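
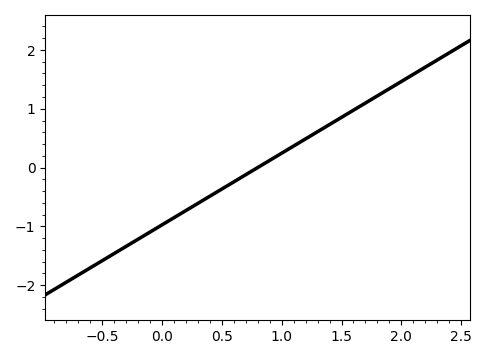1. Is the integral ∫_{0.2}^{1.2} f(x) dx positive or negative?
negative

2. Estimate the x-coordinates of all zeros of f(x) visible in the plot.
0.8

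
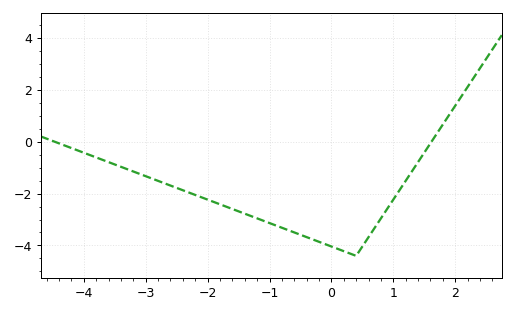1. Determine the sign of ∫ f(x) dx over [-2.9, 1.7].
negative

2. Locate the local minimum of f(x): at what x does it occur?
0.4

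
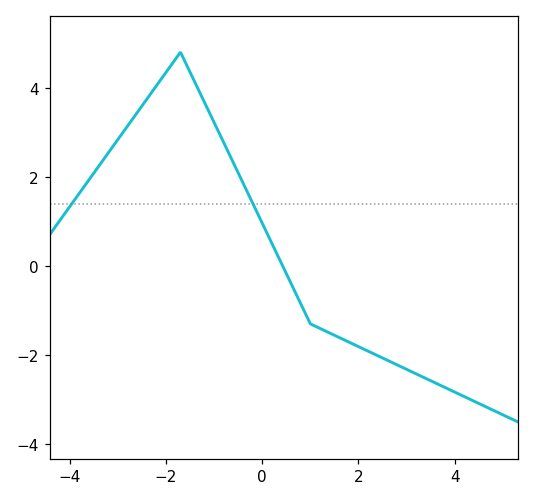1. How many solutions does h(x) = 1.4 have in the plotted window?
2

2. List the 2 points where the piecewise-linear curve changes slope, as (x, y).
(-1.7, 4.8); (1, -1.3)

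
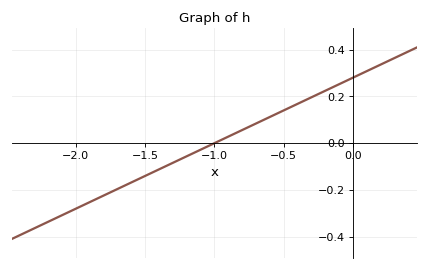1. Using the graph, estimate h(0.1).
0.308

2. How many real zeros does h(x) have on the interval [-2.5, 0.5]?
1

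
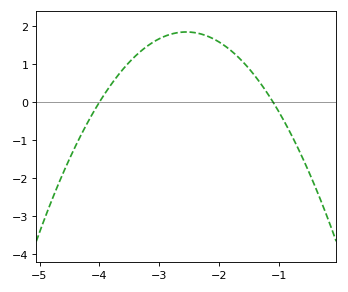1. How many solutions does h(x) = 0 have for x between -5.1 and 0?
2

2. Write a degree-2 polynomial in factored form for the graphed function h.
y = -0.88(x + 4)(x + 1.1)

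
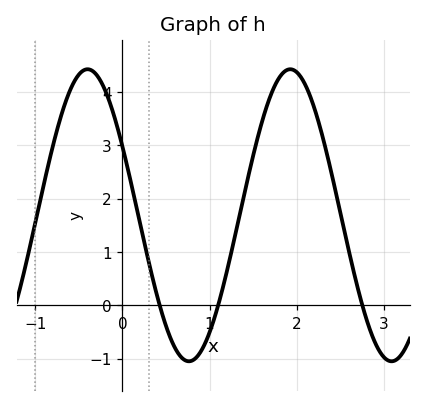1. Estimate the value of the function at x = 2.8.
-0.3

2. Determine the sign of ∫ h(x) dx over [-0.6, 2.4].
positive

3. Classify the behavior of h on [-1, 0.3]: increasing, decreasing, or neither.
neither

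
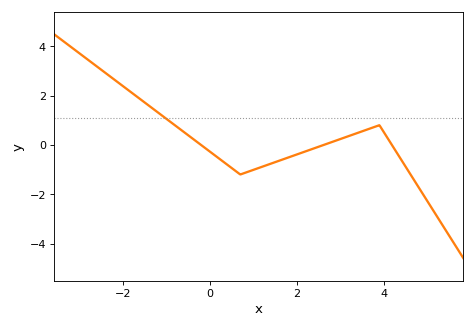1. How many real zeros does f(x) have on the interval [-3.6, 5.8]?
3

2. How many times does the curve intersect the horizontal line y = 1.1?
1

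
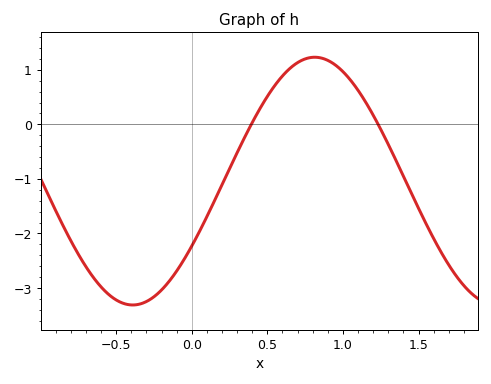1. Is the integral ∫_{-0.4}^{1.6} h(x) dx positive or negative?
negative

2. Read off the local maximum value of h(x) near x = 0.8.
1.23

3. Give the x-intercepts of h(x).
0.394, 1.23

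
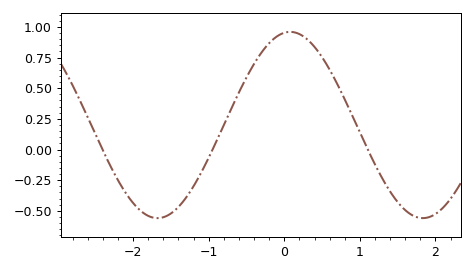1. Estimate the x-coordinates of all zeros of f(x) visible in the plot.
-2.4, -0.9, 1.1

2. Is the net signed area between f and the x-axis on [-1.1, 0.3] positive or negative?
positive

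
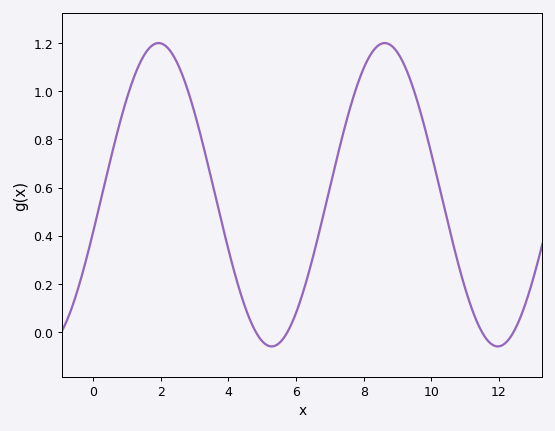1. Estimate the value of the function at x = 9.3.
1.08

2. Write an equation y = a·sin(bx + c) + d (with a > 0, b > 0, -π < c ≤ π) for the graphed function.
y = 0.63sin(0.94x - 0.25) + 0.57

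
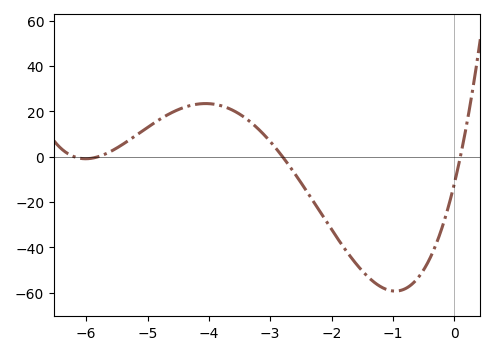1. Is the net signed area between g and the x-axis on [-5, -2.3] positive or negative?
positive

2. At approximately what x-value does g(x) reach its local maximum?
-4.05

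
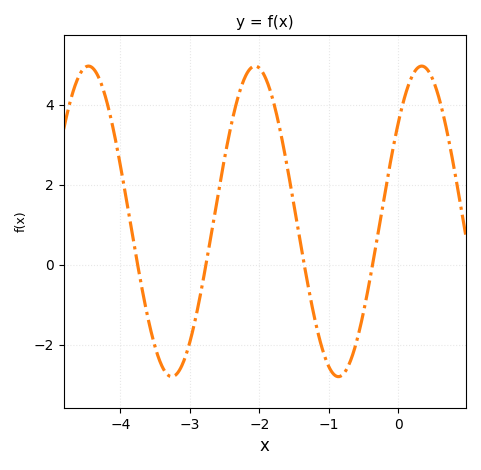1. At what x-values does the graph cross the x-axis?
-3.8, -2.8, -1.4, -0.4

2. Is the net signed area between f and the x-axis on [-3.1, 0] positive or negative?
positive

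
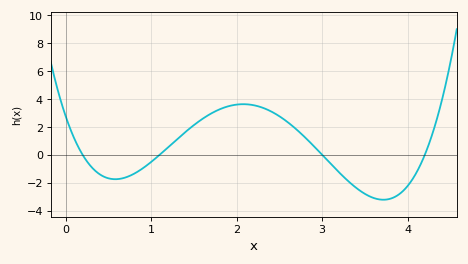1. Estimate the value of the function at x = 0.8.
-1.4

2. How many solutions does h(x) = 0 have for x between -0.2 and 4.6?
4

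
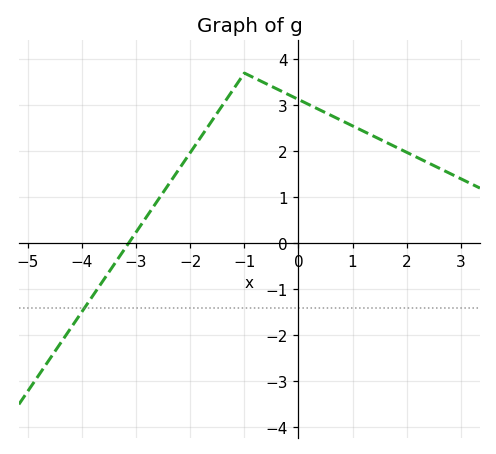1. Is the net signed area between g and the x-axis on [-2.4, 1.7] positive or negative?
positive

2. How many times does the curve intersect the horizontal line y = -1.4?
1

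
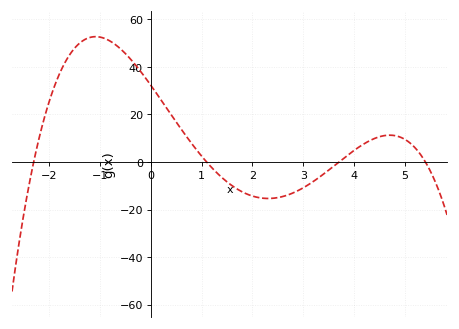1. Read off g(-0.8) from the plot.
50.9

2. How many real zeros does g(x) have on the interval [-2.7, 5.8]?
4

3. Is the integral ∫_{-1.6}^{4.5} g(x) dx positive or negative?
positive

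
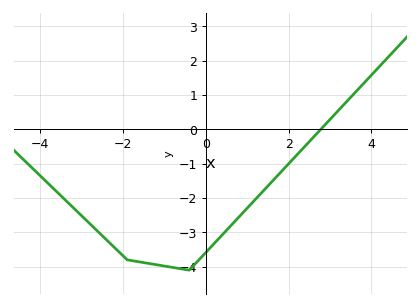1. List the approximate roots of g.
2.78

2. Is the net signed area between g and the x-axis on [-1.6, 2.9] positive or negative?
negative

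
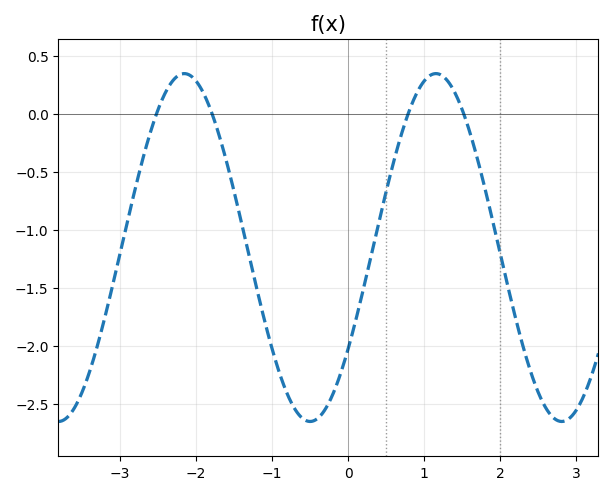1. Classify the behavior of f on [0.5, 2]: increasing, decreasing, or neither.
neither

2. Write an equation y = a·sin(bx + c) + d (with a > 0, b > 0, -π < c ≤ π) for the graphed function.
y = 1.5sin(1.9x - 0.62) - 1.15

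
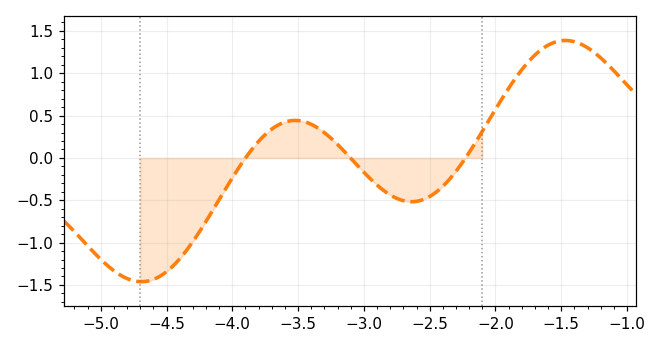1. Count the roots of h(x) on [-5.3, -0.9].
3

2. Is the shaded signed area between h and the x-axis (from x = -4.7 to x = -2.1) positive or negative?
negative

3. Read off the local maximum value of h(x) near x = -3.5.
0.45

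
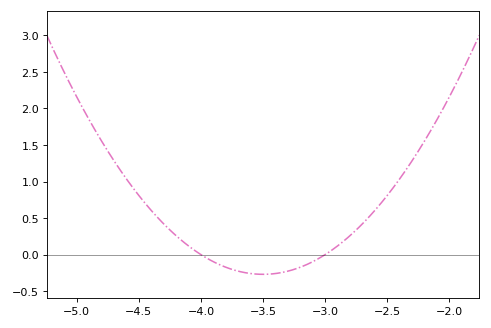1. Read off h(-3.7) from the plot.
-0.25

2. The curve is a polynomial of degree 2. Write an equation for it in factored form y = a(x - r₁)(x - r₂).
y = 1.08(x + 4)(x + 3)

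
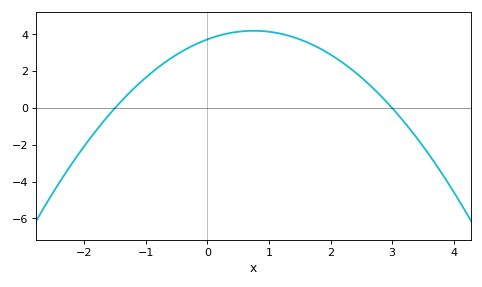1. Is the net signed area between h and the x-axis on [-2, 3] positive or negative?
positive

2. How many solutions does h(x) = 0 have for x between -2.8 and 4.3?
2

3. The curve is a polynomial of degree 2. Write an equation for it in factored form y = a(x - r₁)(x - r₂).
y = -0.83(x + 1.5)(x - 3)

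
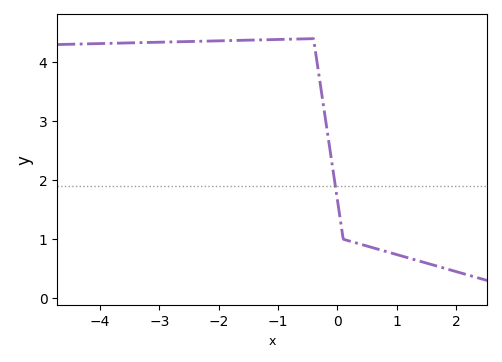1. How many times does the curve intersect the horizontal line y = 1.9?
1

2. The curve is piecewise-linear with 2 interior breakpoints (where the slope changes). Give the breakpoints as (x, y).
(-0.4, 4.4); (0.1, 1)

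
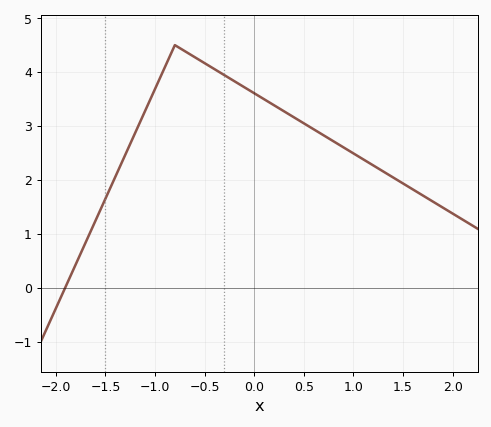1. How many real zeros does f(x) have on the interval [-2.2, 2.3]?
1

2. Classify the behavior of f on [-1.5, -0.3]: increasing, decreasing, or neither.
neither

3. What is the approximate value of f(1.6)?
1.83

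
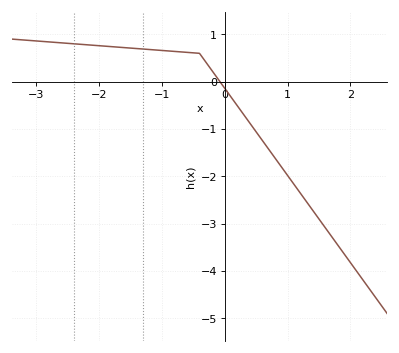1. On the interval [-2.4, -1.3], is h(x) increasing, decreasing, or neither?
decreasing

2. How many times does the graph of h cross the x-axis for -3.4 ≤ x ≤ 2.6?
1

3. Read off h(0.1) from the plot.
-0.3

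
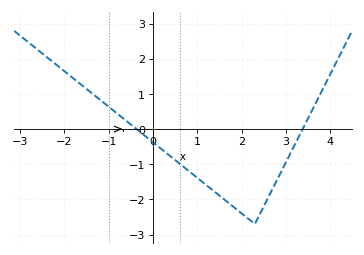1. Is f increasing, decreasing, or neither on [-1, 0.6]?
decreasing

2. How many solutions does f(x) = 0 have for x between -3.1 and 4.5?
2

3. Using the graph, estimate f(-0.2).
-0.2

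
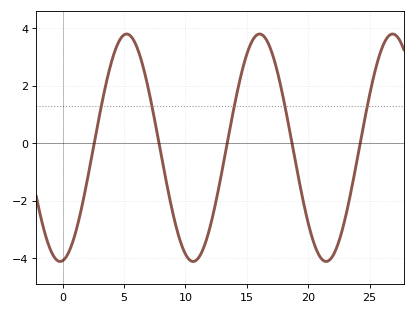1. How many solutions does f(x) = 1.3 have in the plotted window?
5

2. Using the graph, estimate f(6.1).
3.2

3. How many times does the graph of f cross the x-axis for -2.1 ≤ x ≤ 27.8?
5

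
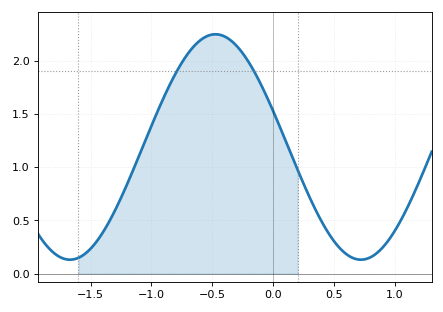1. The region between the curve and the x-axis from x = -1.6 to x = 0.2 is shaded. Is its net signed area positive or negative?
positive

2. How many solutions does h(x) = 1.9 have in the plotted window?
2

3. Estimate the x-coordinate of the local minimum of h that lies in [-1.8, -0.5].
-1.67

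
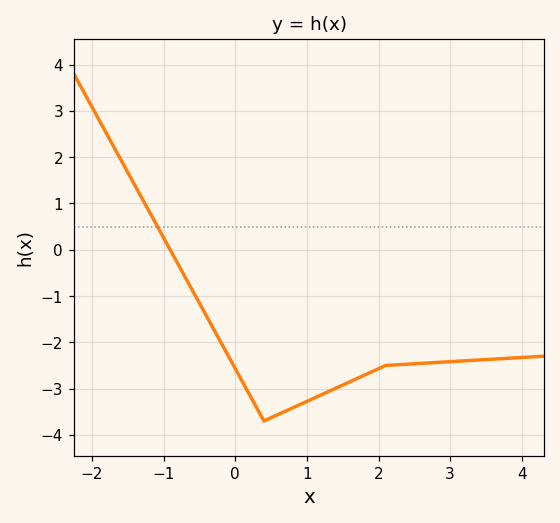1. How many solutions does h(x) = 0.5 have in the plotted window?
1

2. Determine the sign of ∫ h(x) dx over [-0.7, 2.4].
negative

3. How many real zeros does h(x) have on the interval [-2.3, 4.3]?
1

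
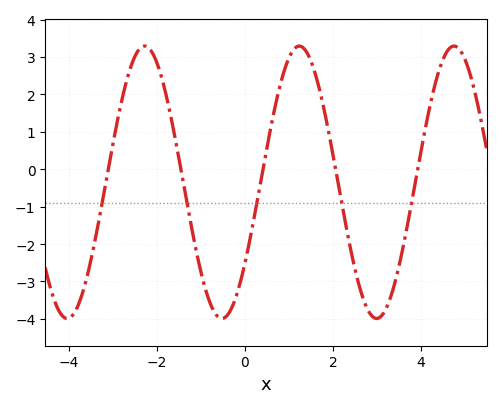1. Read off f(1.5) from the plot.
2.89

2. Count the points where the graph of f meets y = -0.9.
5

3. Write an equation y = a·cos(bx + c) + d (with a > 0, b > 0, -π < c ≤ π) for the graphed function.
y = 3.64cos(1.79x - 2.21) - 0.35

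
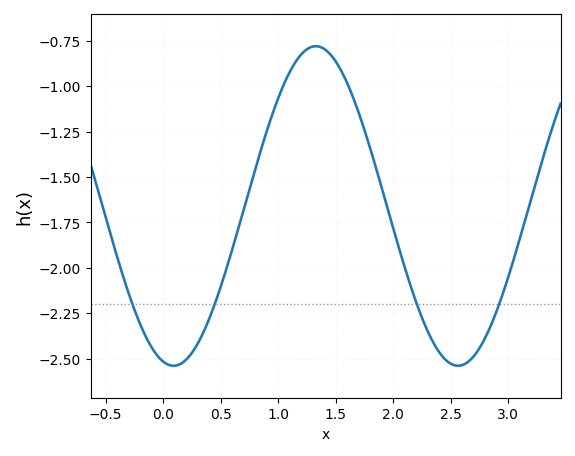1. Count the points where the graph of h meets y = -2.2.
4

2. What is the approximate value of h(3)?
-2.05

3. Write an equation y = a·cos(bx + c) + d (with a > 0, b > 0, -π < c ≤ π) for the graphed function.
y = 0.88cos(2.5x + 2.9) - 1.66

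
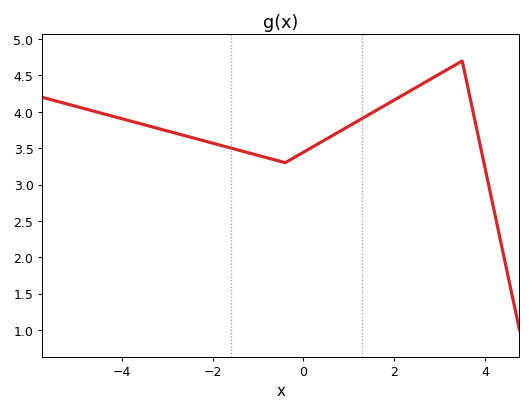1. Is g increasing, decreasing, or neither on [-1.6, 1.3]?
neither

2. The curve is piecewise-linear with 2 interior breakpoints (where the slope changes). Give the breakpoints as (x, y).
(-0.4, 3.3); (3.5, 4.7)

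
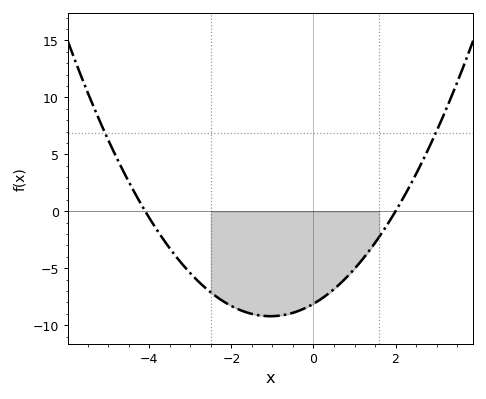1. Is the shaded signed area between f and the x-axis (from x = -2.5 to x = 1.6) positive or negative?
negative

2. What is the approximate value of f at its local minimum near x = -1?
-9.21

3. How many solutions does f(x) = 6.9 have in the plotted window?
2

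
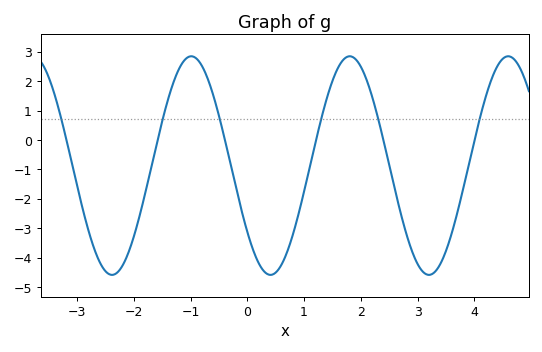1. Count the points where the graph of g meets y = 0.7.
6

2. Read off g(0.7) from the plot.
-3.82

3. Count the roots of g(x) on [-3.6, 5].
6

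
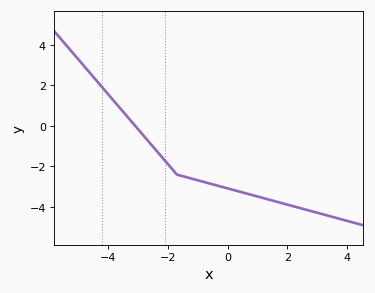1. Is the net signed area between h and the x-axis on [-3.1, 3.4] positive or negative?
negative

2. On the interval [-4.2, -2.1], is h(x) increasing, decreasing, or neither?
decreasing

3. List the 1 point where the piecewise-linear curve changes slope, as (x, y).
(-1.7, -2.4)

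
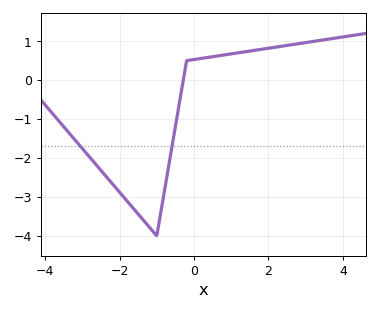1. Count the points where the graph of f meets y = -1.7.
2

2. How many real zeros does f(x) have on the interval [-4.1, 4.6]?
1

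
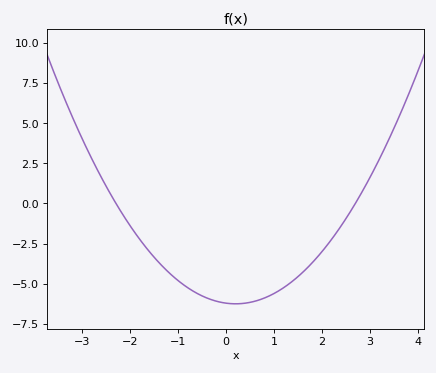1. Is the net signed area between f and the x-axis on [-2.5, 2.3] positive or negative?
negative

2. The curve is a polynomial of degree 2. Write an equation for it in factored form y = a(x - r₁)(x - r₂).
y = 1(x + 2.3)(x - 2.7)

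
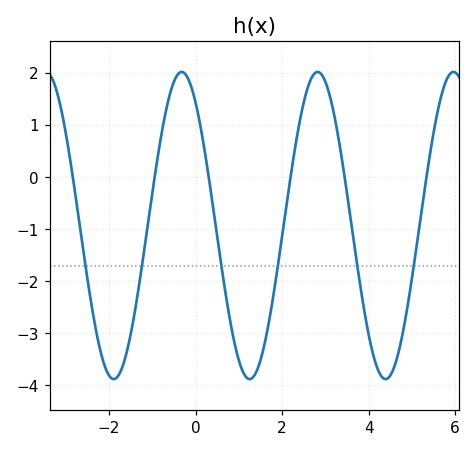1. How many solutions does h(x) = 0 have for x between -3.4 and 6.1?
6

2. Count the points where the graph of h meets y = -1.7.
6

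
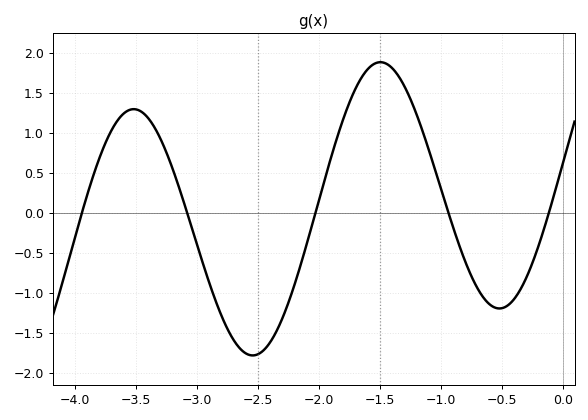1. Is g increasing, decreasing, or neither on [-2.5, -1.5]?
increasing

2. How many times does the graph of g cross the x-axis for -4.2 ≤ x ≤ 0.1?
5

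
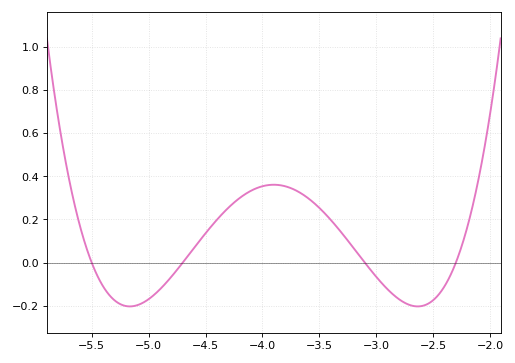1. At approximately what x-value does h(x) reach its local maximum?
-3.9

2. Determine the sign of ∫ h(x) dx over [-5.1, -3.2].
positive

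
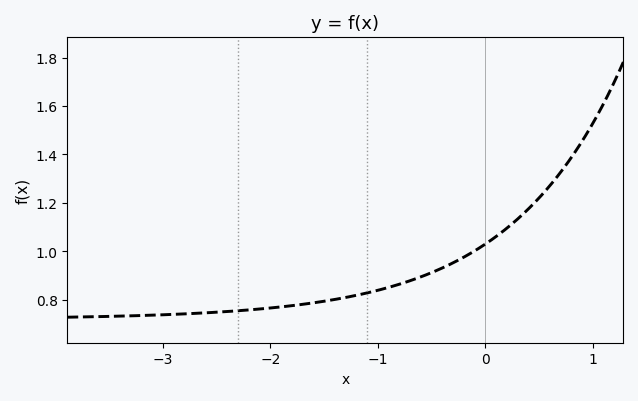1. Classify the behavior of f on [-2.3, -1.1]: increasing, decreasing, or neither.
increasing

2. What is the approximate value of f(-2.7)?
0.74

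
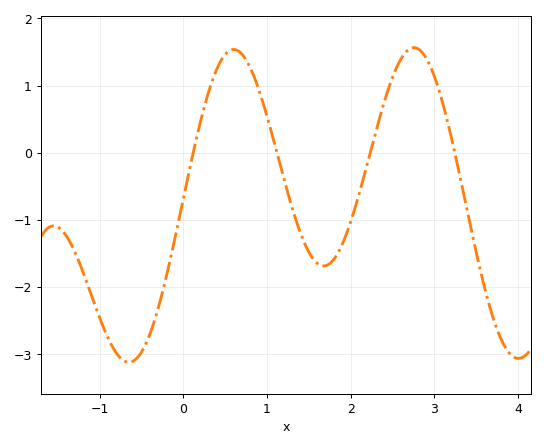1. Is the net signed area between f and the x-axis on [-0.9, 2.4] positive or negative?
negative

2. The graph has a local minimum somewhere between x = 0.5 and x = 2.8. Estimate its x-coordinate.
1.7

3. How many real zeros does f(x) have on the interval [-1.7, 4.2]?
4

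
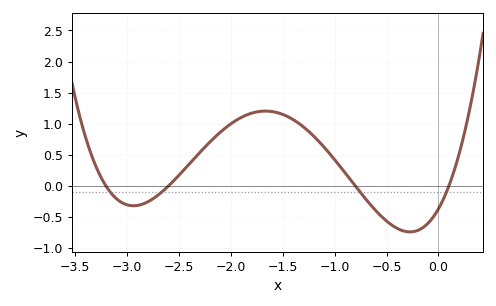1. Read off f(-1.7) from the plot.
1.2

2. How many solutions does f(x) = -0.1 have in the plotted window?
4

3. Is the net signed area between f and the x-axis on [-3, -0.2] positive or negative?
positive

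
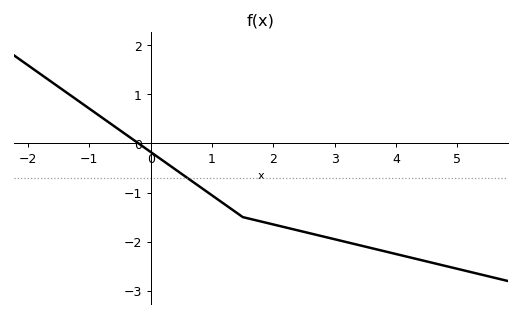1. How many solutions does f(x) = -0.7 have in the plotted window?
1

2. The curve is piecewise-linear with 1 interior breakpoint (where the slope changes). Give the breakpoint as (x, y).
(1.5, -1.5)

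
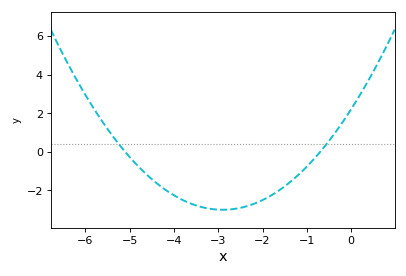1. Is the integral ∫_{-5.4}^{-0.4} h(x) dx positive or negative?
negative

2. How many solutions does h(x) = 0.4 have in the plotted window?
2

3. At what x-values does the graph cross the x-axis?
-5.2, -0.8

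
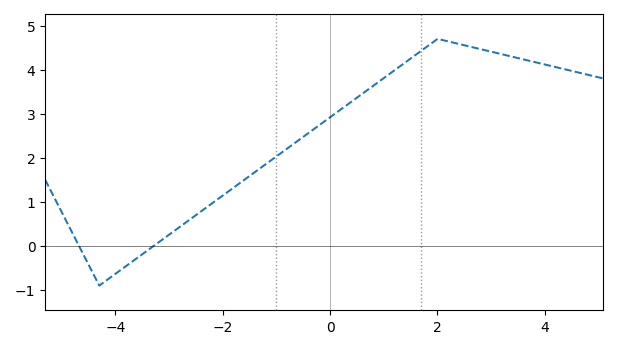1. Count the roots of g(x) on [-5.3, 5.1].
2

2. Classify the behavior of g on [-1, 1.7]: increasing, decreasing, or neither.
increasing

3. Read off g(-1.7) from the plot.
1.41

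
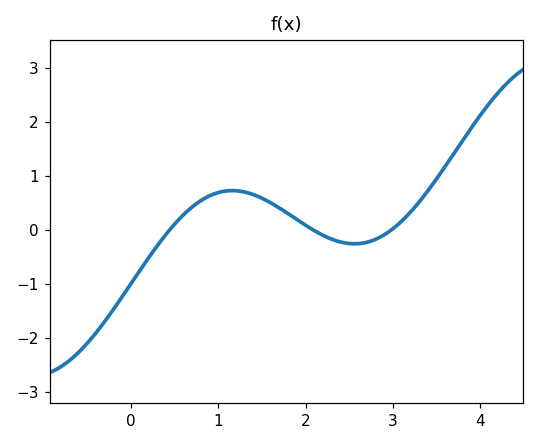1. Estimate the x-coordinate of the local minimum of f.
2.6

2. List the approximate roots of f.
0.4, 2.1, 3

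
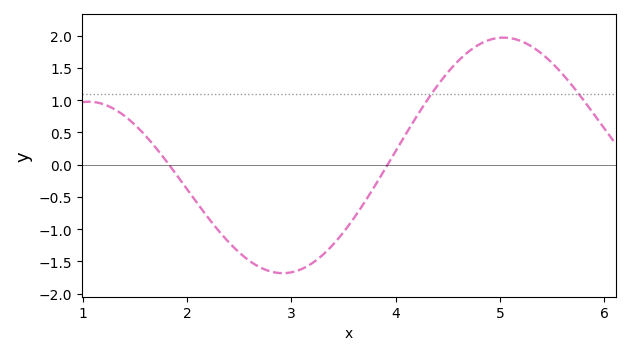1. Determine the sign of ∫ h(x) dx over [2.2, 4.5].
negative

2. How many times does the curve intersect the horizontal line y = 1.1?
2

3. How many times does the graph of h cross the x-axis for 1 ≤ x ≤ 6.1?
2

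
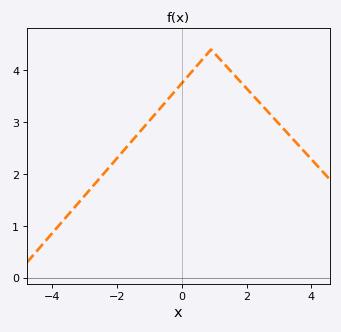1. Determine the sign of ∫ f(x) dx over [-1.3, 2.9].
positive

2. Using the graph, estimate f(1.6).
3.9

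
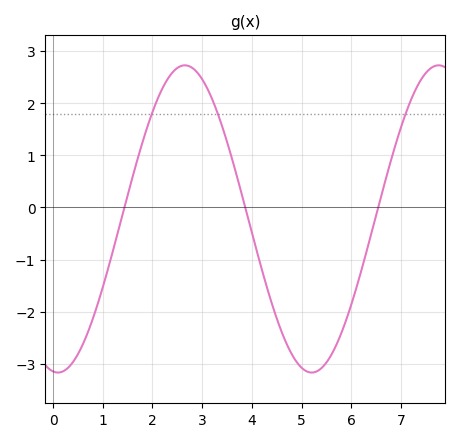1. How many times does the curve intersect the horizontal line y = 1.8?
3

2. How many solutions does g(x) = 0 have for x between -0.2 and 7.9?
3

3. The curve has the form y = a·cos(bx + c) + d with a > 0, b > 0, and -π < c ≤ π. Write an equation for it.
y = 2.95cos(1.2x + 3) - 0.22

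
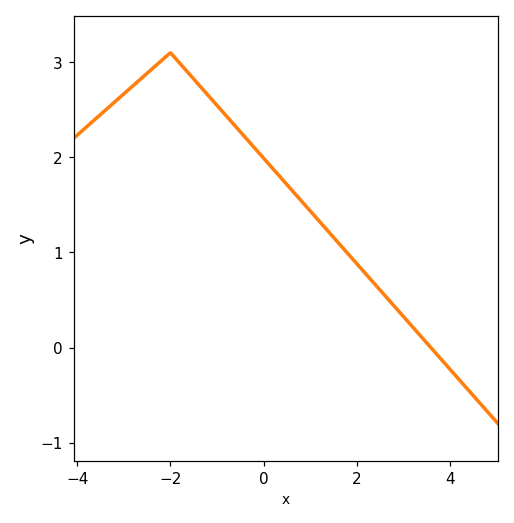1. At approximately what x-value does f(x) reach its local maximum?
-2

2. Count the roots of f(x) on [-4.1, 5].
1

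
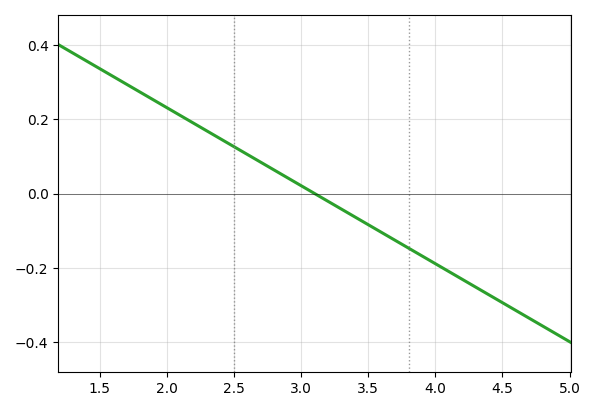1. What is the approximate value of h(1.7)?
0.3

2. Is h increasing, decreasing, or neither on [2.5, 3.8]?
decreasing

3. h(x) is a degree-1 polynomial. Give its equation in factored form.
y = -0.21(x - 3.1)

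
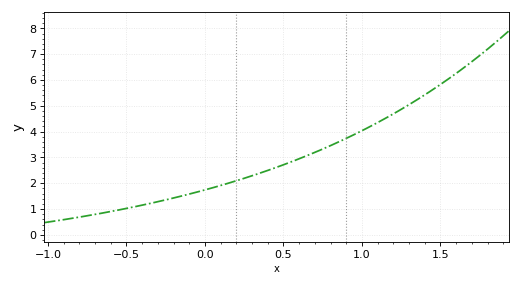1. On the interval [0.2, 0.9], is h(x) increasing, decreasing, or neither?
increasing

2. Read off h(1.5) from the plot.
5.83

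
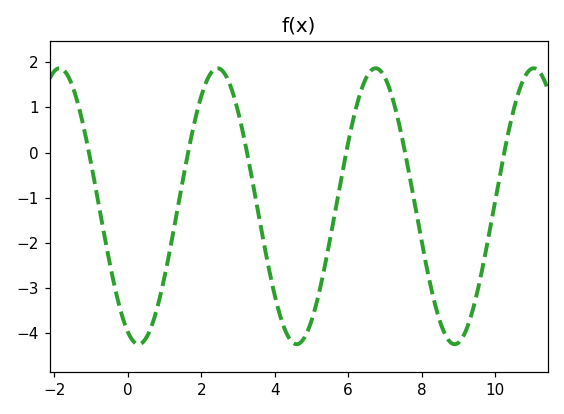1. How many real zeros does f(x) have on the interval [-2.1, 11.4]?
6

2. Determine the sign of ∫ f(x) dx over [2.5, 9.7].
negative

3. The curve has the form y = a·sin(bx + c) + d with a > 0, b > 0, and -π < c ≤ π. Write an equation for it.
y = 3.06sin(1.46x - 2) - 1.19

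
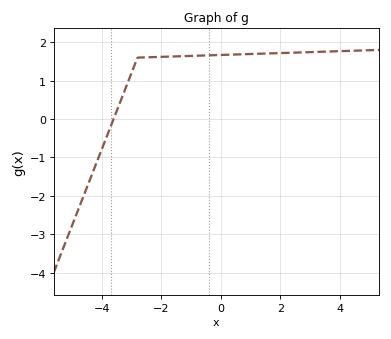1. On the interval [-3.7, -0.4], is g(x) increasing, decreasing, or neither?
increasing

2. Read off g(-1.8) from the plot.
1.62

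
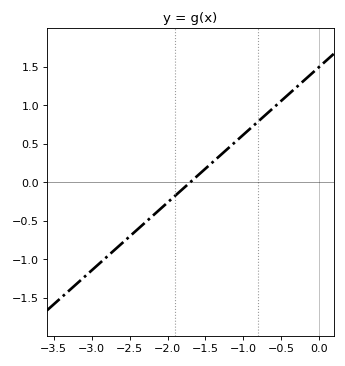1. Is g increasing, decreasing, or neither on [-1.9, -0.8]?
increasing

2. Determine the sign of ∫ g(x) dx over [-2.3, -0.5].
positive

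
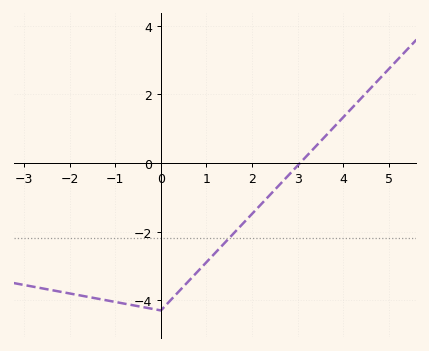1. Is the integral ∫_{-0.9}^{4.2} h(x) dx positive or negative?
negative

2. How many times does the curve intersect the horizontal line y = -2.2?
1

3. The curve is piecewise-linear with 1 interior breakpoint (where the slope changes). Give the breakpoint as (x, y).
(0, -4.3)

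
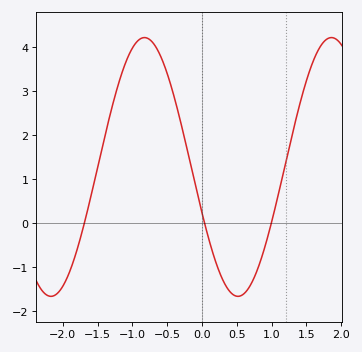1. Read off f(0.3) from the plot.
-1.3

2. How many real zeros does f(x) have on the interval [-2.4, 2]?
3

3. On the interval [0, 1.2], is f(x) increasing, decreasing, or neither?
neither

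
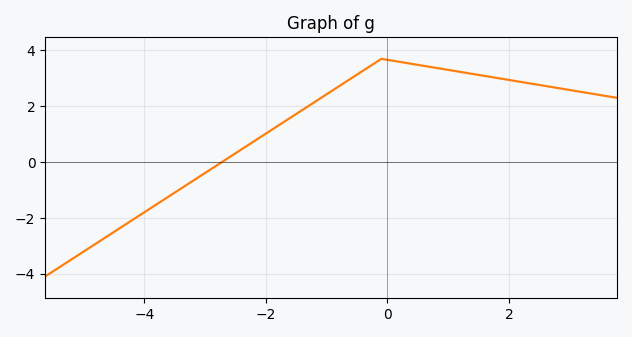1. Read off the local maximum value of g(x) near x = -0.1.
3.6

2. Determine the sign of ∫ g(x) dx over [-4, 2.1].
positive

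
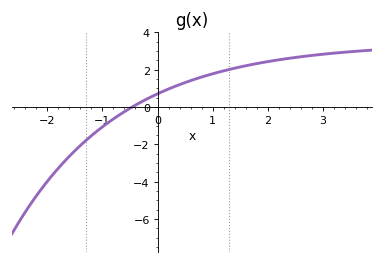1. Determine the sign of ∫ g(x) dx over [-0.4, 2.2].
positive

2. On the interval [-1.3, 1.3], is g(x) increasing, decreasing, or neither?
increasing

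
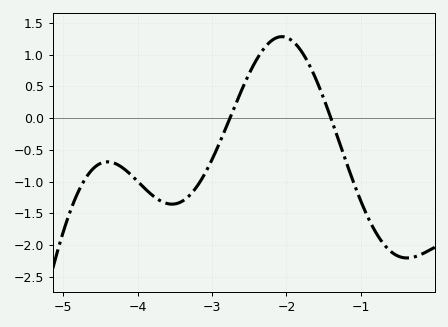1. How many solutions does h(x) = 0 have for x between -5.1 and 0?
2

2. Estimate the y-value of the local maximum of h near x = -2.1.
1.28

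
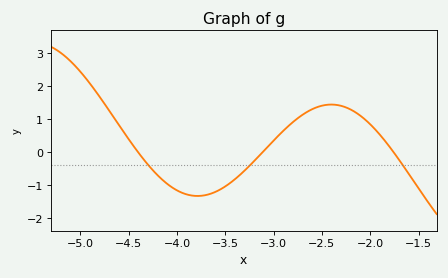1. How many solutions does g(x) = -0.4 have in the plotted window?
3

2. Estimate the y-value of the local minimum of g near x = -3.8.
-1.32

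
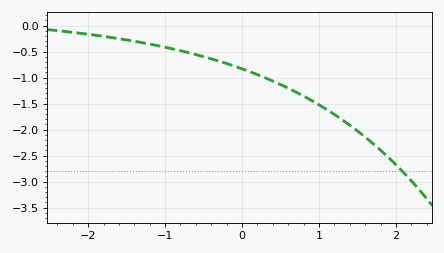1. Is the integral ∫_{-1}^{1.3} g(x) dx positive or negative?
negative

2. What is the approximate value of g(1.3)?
-1.8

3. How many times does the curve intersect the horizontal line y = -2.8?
1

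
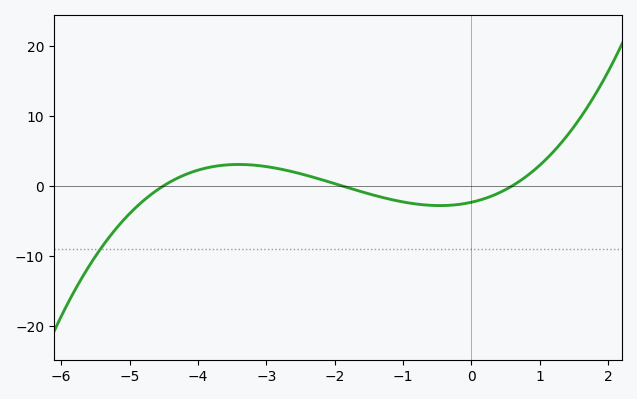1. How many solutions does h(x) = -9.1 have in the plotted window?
1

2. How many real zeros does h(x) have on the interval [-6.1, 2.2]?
3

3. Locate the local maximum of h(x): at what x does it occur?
-3.4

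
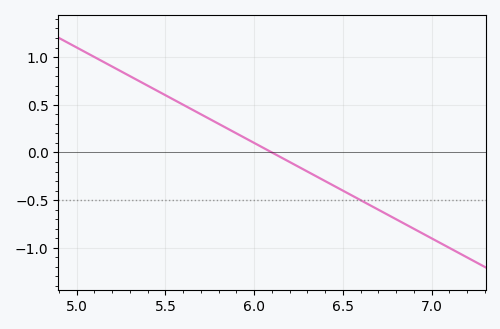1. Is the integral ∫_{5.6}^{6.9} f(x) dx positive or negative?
negative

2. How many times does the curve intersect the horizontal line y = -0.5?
1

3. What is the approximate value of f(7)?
-0.9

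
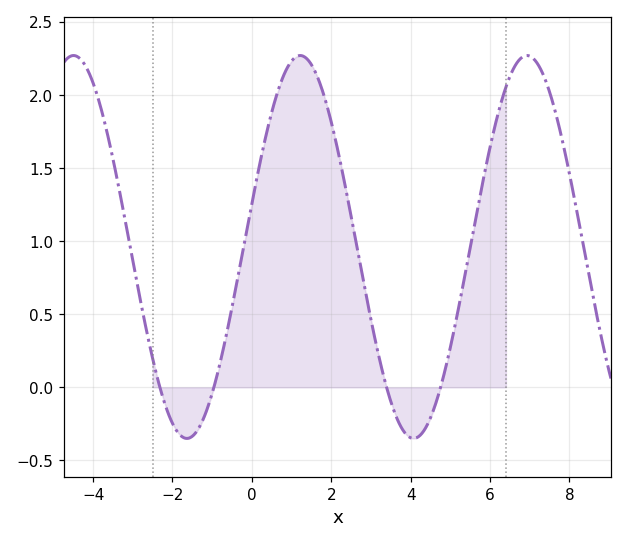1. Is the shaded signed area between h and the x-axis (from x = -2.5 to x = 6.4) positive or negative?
positive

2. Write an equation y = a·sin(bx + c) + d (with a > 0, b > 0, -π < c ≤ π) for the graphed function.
y = 1.31sin(1.1x + 0.23) + 0.96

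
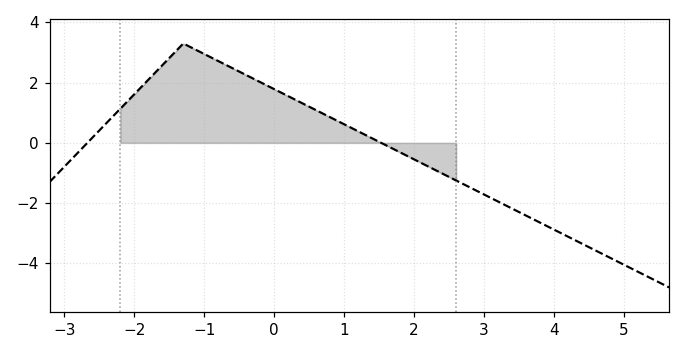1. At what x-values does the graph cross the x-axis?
-2.67, 1.53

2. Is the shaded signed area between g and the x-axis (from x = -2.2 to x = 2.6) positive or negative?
positive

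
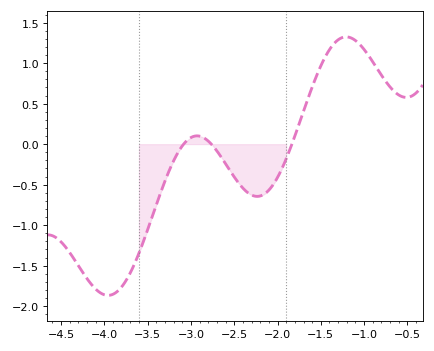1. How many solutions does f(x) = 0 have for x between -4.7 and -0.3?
3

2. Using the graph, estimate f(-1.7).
0.406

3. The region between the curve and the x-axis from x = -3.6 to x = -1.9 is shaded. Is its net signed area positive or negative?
negative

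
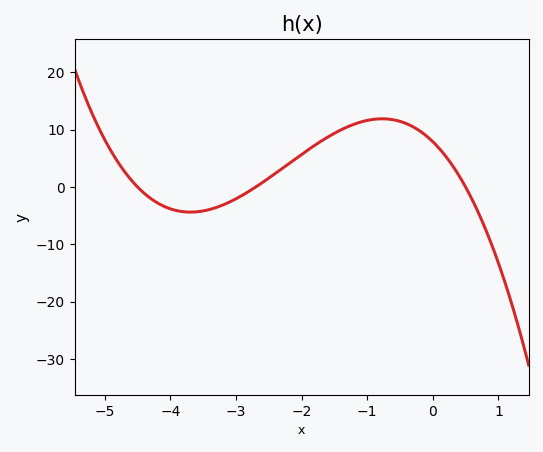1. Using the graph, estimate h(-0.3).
10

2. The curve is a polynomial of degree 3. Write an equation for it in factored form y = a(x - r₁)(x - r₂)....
y = -1.3(x + 4.5)(x + 2.7)(x - 0.5)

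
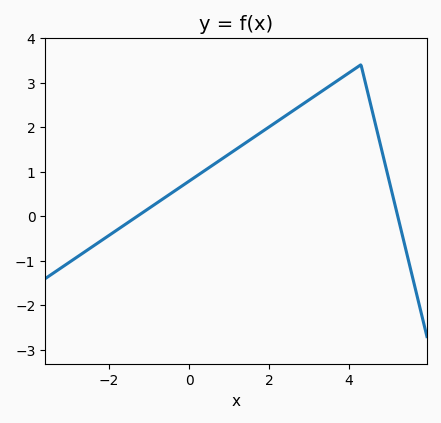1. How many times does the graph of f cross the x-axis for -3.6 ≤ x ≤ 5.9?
2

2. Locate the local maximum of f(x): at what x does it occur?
4.2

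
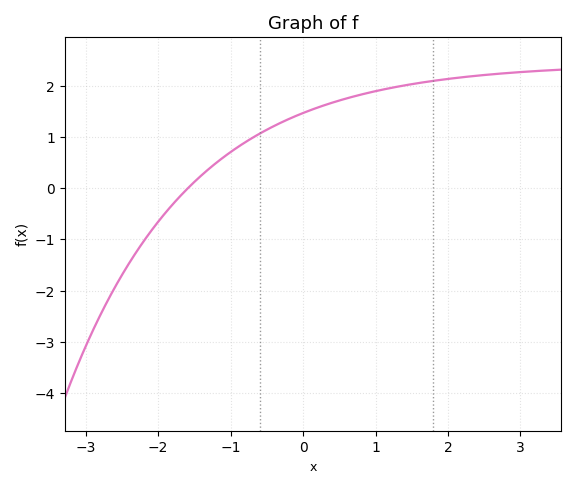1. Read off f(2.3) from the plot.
2.2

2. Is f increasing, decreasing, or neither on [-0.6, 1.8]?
increasing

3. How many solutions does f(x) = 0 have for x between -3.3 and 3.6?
1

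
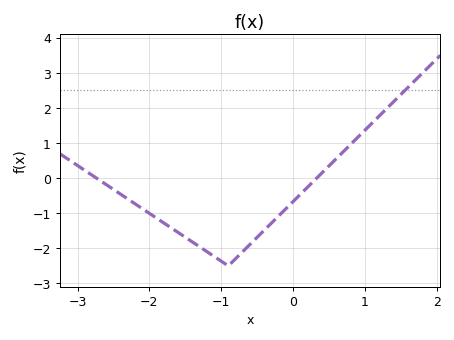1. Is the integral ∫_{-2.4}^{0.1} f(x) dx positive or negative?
negative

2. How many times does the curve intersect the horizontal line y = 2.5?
1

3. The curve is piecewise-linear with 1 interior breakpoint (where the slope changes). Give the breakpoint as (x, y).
(-0.9, -2.5)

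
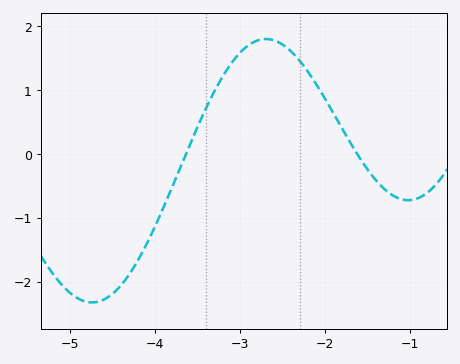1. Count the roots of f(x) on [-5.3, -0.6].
2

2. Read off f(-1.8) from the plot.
0.396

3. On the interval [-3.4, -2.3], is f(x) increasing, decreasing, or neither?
neither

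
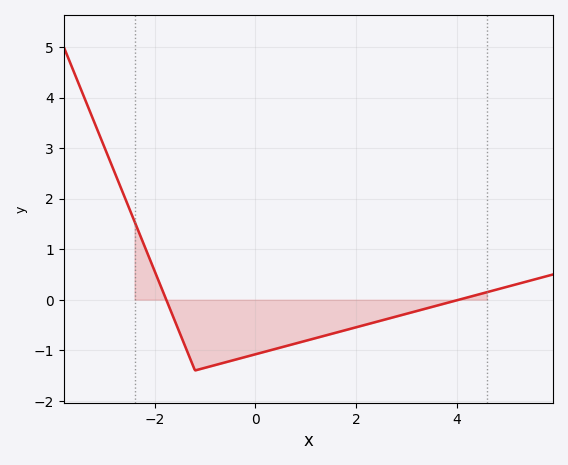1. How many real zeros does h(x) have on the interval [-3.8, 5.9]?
2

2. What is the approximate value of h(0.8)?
-0.9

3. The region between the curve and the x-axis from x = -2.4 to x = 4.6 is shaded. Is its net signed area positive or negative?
negative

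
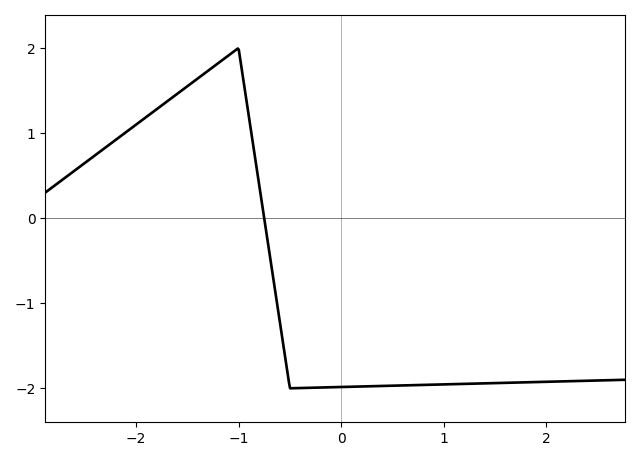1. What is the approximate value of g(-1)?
2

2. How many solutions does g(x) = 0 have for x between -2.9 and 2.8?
1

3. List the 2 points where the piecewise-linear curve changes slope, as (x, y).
(-1, 2); (-0.5, -2)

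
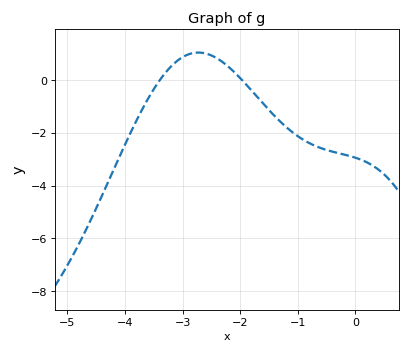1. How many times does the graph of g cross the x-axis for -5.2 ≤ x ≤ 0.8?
2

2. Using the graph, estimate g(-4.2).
-3.4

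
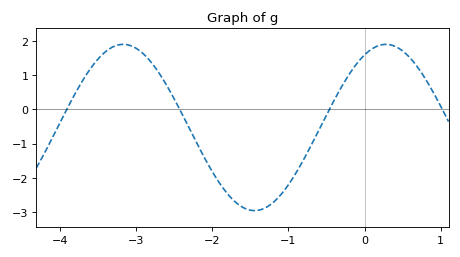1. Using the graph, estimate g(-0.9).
-1.9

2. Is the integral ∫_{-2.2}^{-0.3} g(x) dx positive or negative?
negative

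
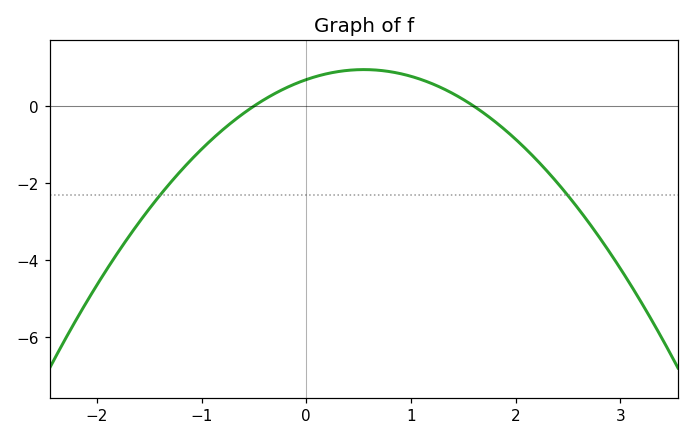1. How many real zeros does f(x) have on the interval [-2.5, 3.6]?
2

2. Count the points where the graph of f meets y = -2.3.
2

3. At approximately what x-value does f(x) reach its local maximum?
0.5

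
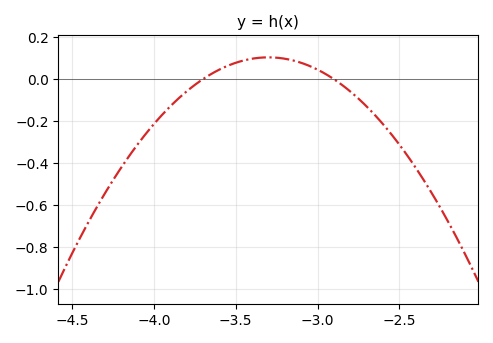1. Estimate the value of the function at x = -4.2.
-0.42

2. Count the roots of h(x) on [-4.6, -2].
2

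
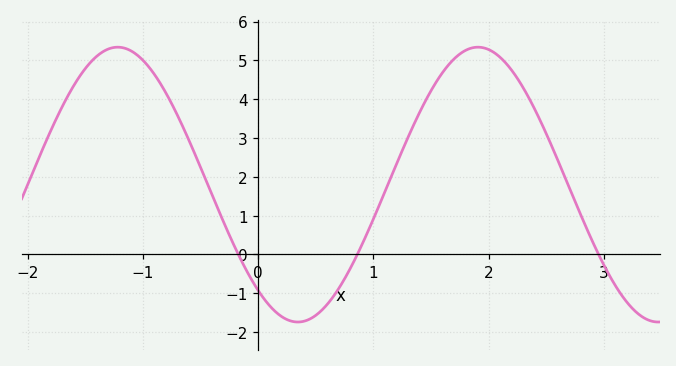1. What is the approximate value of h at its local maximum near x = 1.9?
5.34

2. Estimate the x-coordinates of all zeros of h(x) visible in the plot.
-0.172, 0.86, 2.95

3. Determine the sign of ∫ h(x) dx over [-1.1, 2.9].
positive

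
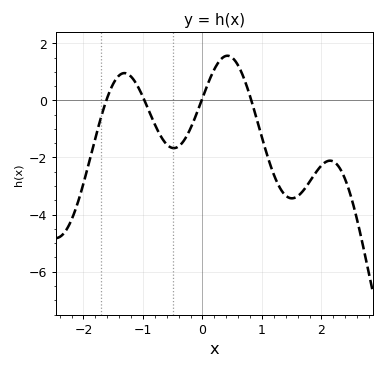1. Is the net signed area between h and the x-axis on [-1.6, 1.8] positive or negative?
negative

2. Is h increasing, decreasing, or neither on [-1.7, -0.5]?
neither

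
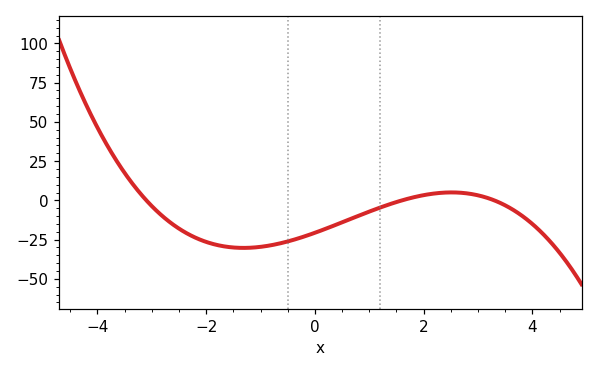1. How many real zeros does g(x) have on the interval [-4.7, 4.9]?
3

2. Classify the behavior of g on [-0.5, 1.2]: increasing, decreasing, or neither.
increasing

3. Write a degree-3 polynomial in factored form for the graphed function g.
y = -1.26(x + 3.1)(x - 1.6)(x - 3.3)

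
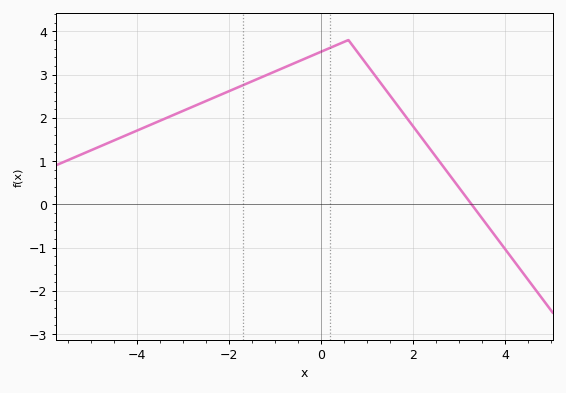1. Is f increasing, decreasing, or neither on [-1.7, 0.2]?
increasing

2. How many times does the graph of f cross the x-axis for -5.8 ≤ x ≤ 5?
1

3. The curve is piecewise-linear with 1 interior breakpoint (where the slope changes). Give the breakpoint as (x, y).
(0.6, 3.8)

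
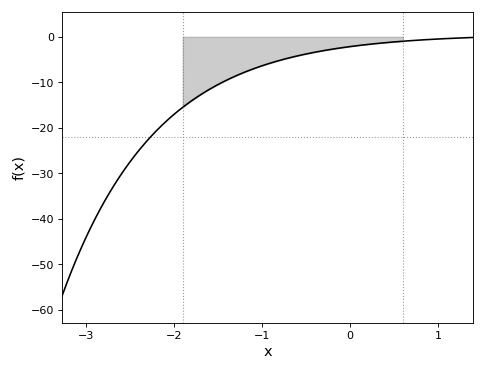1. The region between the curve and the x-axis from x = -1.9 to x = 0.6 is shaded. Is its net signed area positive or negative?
negative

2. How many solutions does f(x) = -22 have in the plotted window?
1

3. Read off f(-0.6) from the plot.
-4.21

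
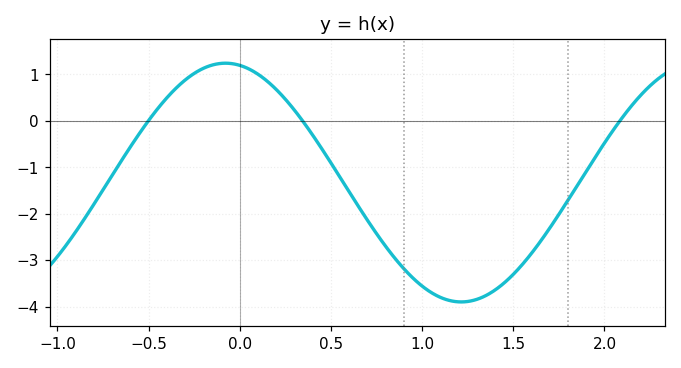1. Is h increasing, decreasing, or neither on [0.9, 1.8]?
neither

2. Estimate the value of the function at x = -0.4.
0.493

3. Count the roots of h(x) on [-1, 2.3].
3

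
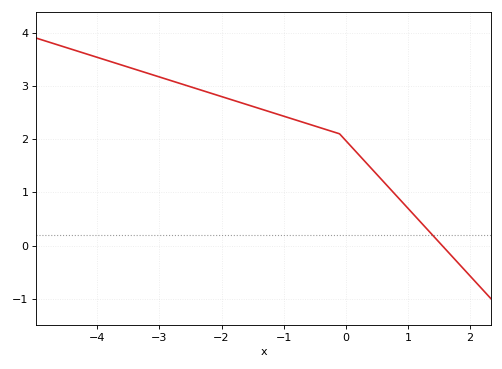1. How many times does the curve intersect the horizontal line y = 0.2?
1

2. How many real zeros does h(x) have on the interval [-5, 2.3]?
1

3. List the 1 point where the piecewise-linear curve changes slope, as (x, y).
(-0.1, 2.1)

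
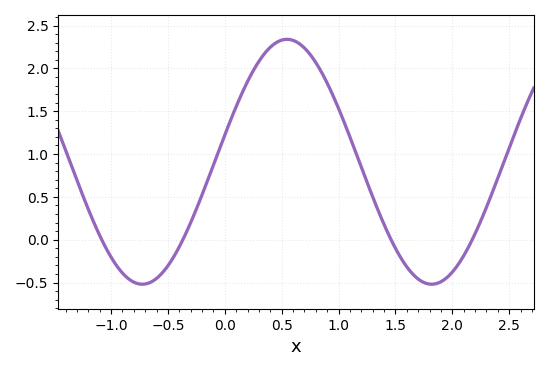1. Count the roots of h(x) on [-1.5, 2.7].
4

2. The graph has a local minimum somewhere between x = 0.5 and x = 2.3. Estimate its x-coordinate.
1.8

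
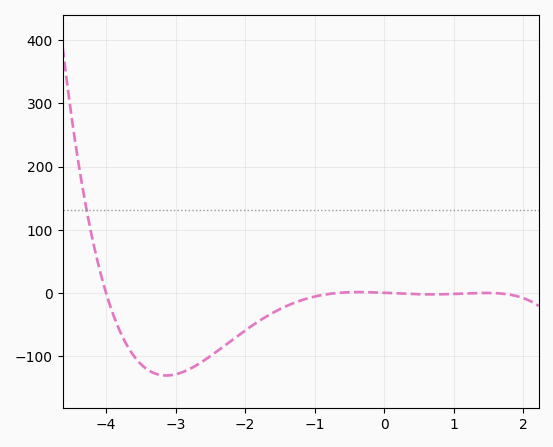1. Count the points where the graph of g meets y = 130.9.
1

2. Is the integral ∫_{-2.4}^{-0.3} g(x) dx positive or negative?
negative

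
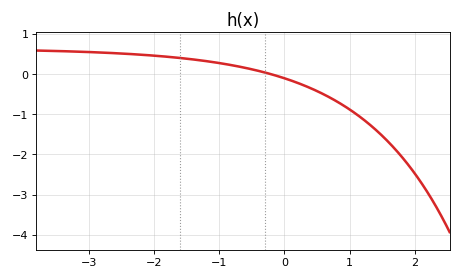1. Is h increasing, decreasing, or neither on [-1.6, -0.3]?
decreasing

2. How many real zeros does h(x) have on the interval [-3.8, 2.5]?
1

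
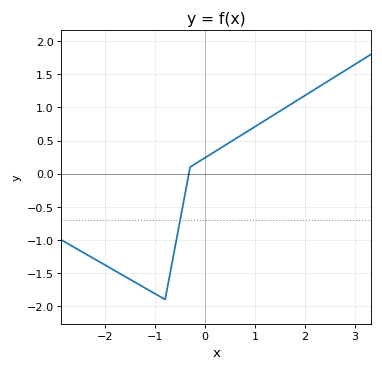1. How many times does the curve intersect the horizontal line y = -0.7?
1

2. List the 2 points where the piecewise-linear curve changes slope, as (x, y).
(-0.8, -1.9); (-0.3, 0.1)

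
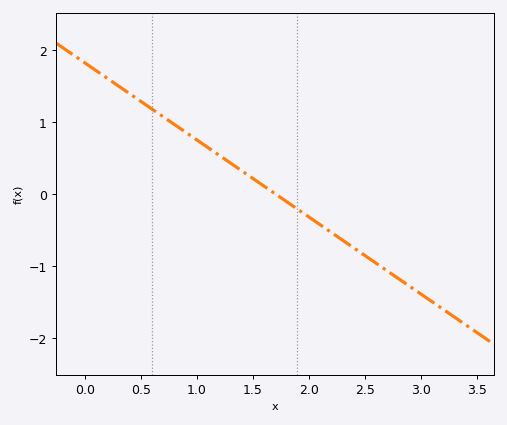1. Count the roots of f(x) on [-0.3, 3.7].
1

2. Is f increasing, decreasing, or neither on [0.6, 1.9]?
decreasing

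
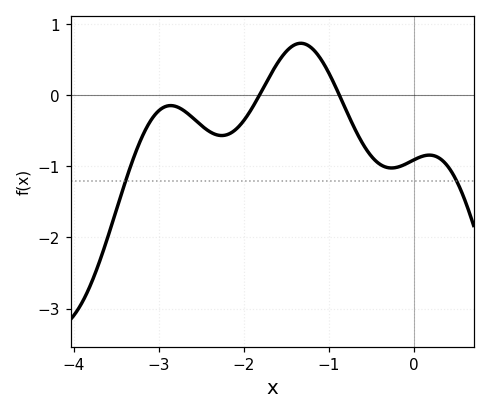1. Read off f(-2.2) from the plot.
-0.6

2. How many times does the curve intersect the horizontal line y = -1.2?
2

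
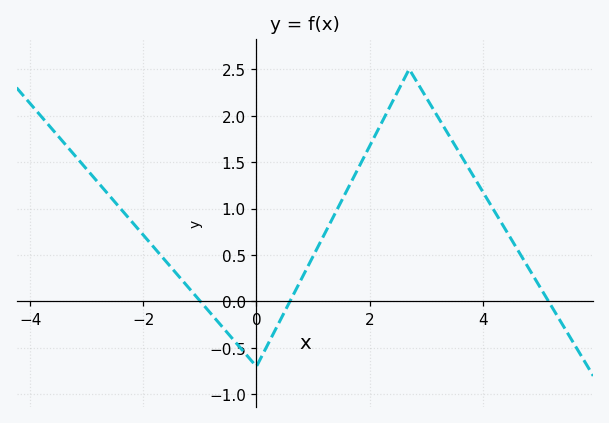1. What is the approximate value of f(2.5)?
2.26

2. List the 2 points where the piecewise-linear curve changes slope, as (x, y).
(0, -0.7); (2.7, 2.5)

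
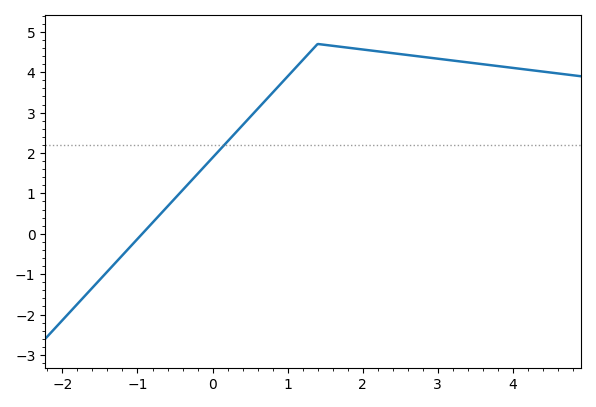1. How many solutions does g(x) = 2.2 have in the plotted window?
1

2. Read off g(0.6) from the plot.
3.1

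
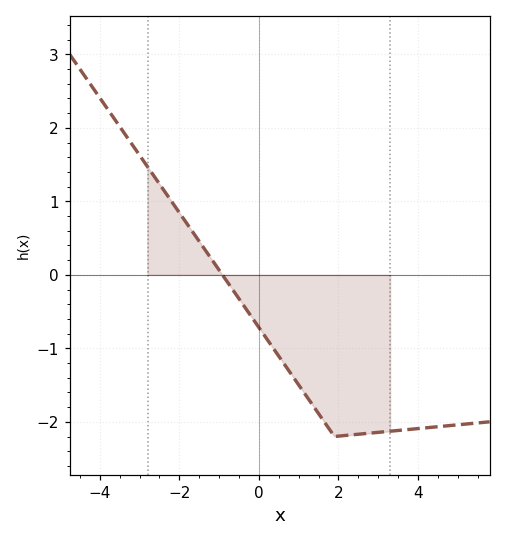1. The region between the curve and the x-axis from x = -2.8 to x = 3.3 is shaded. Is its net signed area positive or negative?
negative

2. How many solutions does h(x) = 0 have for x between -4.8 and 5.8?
1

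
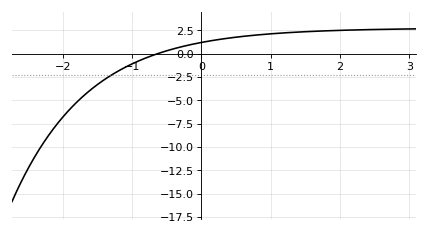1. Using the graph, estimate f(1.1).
2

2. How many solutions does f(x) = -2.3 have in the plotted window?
1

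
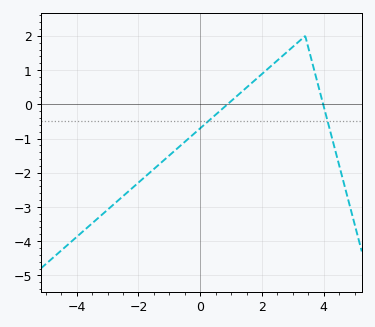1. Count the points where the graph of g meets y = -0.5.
2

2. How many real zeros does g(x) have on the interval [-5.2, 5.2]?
2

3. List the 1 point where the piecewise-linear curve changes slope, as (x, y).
(3.4, 2)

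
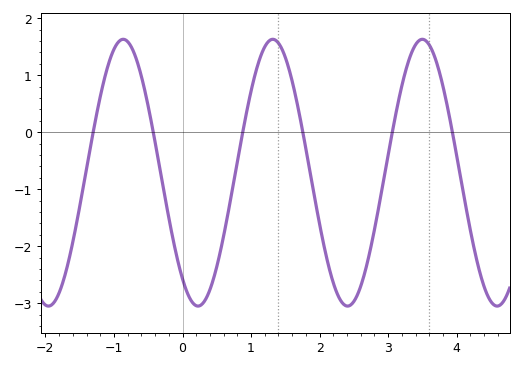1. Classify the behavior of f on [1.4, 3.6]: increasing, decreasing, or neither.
neither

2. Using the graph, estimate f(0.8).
-0.517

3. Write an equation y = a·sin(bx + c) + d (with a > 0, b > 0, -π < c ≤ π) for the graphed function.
y = 2.34sin(2.88x - 2.22) - 0.71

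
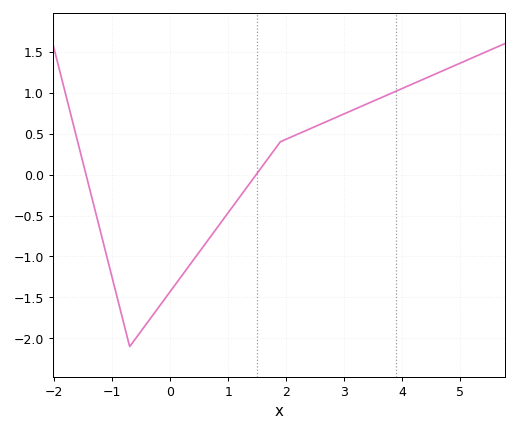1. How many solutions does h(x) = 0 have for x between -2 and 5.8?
2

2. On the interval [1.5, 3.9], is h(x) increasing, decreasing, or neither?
increasing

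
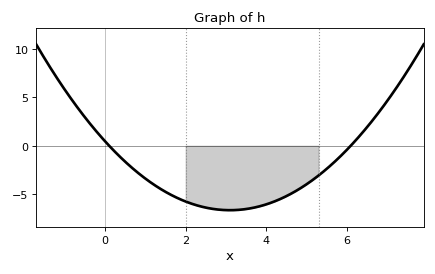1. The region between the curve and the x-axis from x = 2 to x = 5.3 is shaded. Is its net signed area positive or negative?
negative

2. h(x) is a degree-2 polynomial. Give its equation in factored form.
y = 0.74(x - 0.1)(x - 6.1)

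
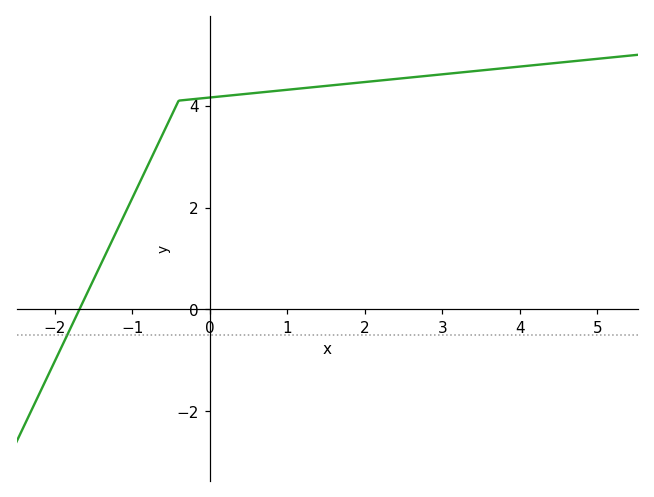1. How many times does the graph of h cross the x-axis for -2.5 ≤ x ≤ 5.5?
1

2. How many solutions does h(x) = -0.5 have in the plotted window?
1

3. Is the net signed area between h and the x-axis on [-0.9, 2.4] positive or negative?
positive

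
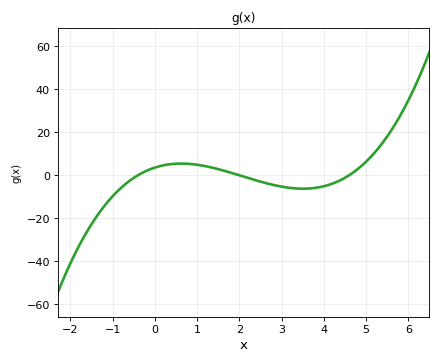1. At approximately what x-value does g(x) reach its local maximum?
0.6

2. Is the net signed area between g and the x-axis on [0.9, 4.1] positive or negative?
negative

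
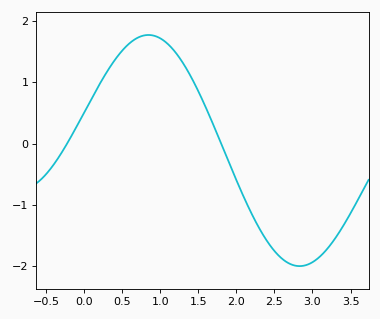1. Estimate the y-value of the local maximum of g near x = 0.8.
1.77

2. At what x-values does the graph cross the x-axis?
-0.225, 1.8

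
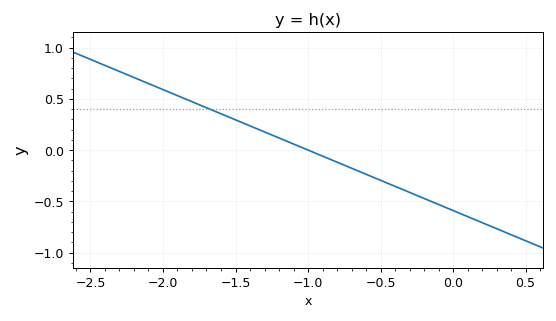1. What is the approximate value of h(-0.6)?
-0.236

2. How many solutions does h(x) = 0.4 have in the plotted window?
1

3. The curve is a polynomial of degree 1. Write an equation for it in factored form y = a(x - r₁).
y = -0.59(x + 1)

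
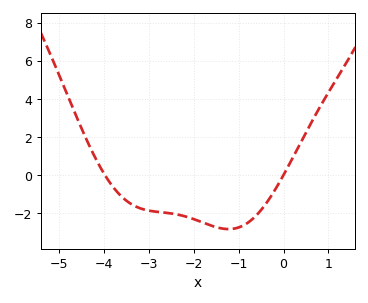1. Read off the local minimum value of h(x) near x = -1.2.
-2.84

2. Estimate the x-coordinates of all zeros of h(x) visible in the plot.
-3.98, 0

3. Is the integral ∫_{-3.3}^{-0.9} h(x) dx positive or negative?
negative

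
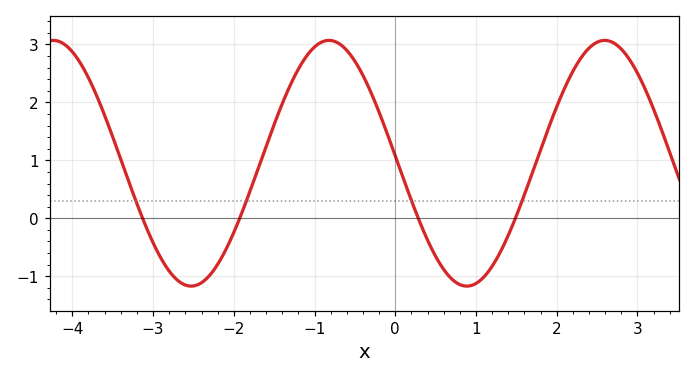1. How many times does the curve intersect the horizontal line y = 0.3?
4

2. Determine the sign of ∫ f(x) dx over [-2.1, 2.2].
positive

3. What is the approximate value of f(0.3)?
-0.1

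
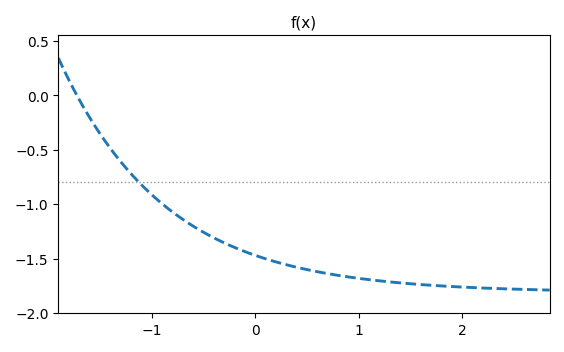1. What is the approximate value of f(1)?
-1.68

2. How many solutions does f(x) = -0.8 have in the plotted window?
1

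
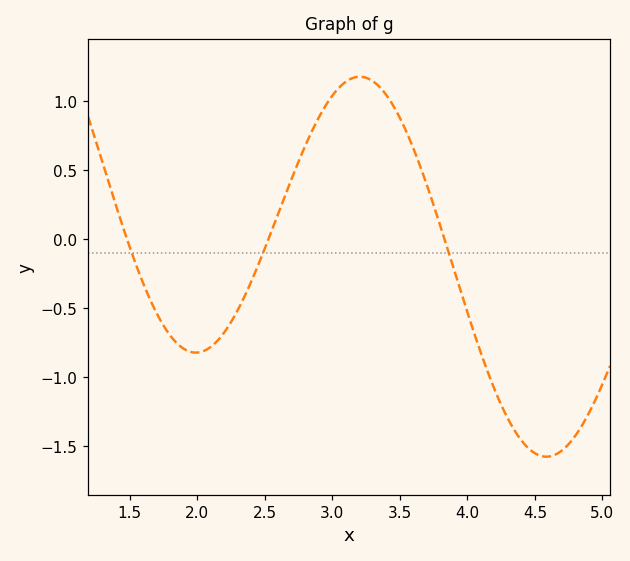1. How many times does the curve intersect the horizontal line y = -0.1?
3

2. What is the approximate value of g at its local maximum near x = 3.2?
1.15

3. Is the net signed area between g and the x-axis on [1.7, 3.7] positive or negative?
positive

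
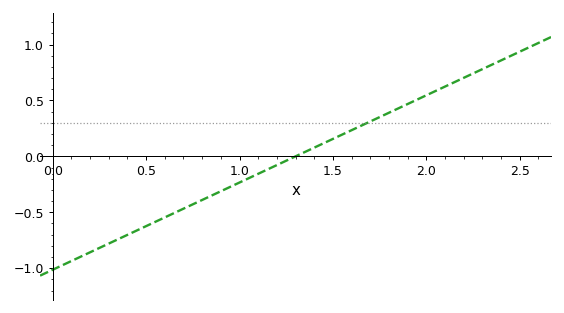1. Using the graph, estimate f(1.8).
0.4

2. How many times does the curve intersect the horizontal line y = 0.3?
1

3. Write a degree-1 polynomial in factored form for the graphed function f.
y = 0.78(x - 1.3)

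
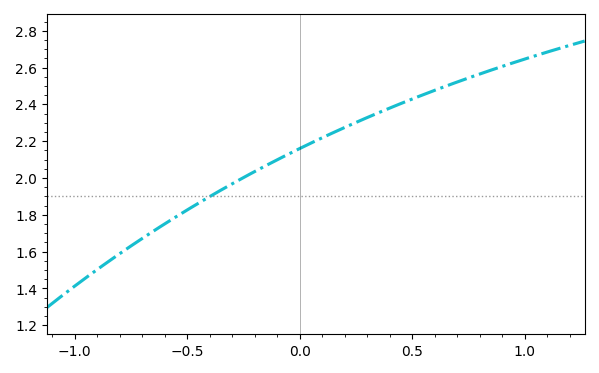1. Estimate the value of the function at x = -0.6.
1.75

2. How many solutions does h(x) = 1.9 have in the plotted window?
1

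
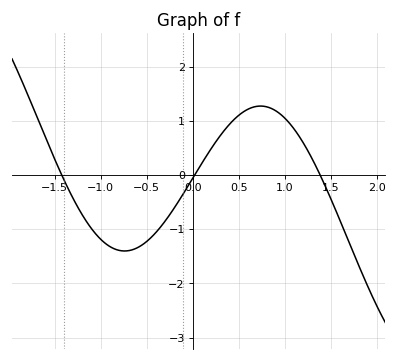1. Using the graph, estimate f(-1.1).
-0.986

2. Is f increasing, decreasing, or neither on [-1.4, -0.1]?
neither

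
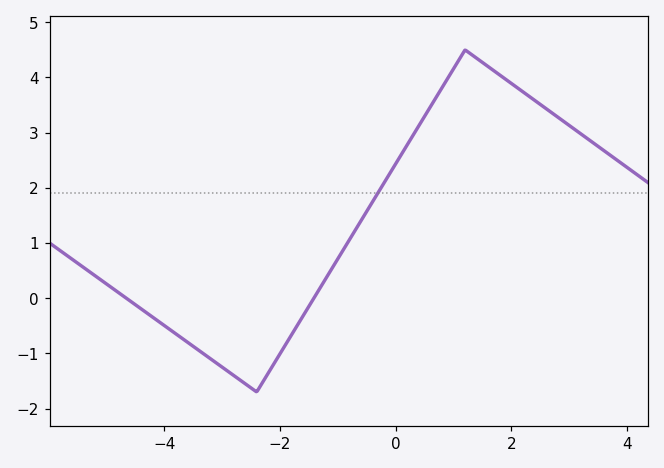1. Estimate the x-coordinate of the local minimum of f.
-2.4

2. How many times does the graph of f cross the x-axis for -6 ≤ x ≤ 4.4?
2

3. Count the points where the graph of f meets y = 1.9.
1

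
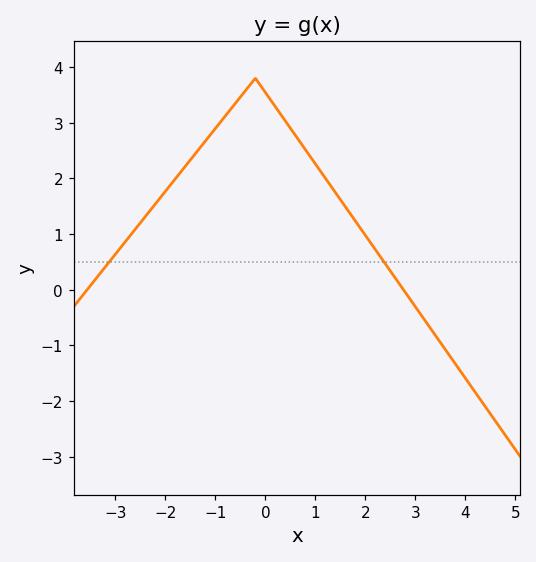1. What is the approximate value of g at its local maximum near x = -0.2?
3.8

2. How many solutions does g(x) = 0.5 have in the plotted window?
2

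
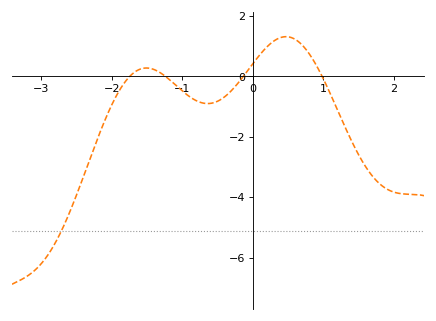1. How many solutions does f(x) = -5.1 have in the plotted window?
1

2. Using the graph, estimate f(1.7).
-3.4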